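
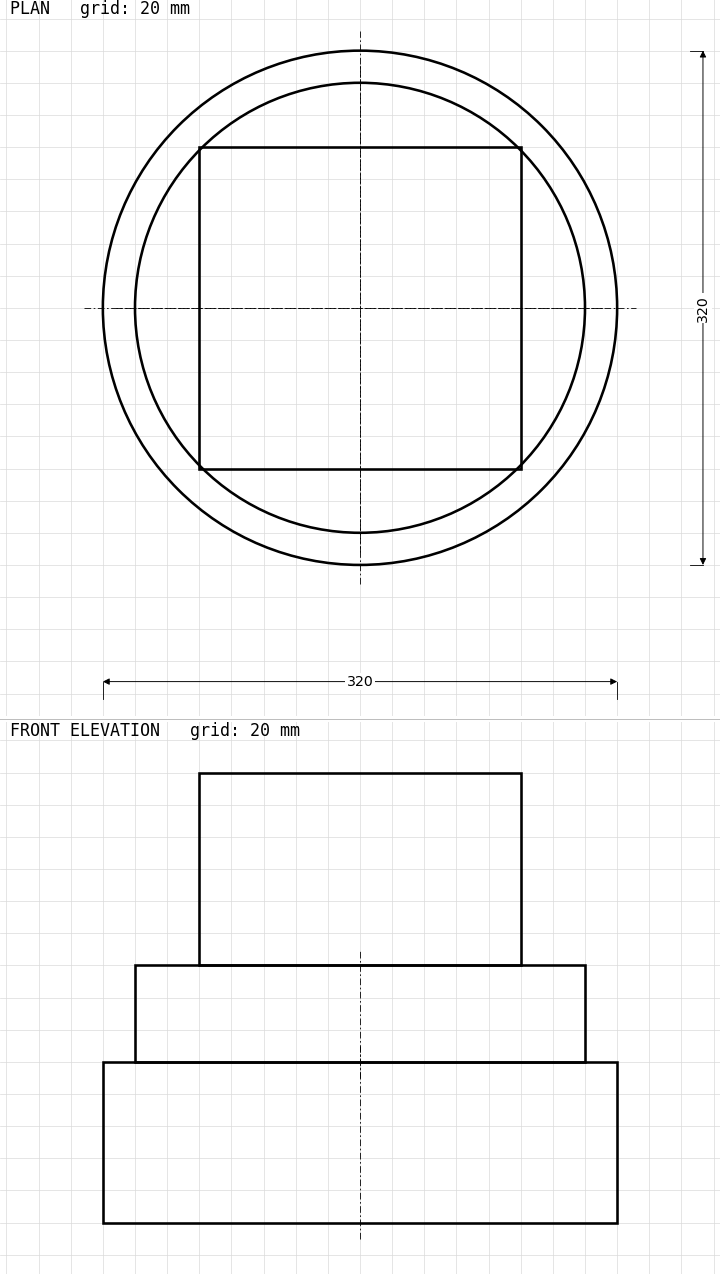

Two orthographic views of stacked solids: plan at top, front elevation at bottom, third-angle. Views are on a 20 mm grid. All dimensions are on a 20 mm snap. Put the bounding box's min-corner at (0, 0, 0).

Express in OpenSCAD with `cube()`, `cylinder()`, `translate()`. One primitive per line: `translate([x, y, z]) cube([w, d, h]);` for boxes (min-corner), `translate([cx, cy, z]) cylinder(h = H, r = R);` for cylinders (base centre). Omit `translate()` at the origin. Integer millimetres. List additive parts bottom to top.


translate([160, 160, 0]) cylinder(h = 100, r = 160);
translate([160, 160, 100]) cylinder(h = 60, r = 140);
translate([60, 60, 160]) cube([200, 200, 120]);


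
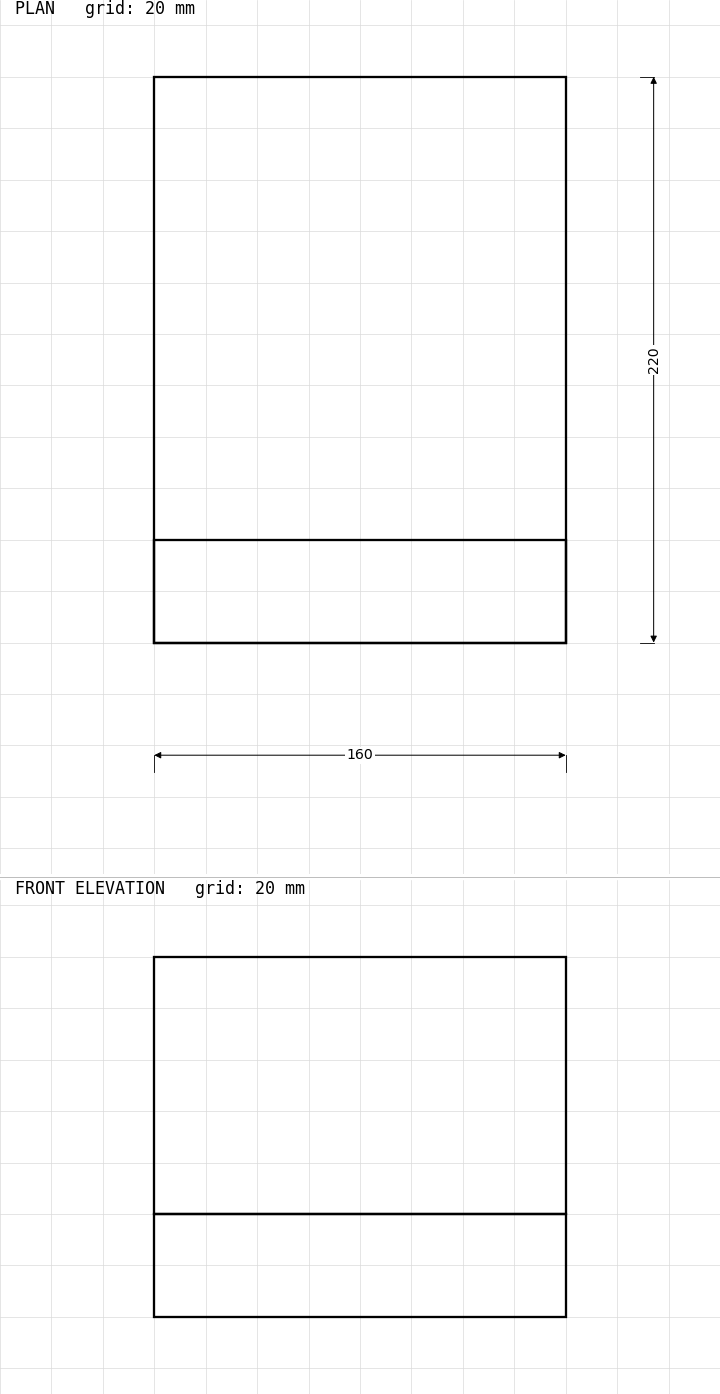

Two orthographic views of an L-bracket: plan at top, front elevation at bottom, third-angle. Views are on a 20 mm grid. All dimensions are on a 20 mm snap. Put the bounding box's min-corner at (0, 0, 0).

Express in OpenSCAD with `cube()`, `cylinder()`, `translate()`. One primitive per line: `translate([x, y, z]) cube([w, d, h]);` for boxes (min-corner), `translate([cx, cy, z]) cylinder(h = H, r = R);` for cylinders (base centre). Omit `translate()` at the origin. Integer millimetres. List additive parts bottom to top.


cube([160, 220, 40]);
translate([0, 0, 40]) cube([160, 40, 100]);


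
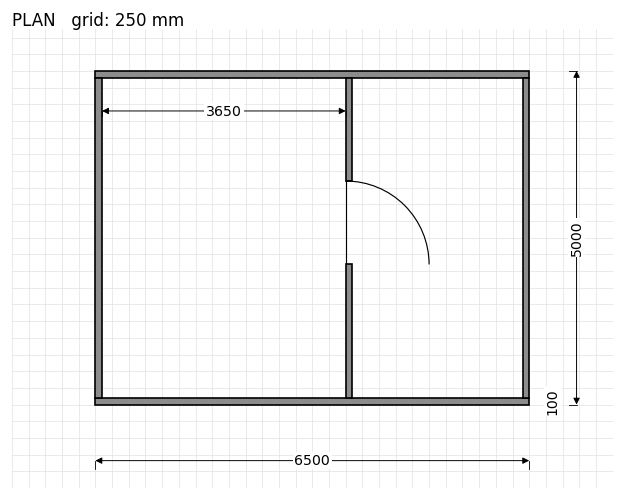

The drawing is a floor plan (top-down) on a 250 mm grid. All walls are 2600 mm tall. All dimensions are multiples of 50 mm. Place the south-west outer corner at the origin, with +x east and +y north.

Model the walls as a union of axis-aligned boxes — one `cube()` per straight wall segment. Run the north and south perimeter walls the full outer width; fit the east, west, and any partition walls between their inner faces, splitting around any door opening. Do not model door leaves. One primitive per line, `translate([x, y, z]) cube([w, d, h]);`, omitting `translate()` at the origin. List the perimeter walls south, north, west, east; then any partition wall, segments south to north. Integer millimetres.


cube([6500, 100, 2600]);
translate([0, 4900, 0]) cube([6500, 100, 2600]);
translate([0, 100, 0]) cube([100, 4800, 2600]);
translate([6400, 100, 0]) cube([100, 4800, 2600]);
translate([3750, 100, 0]) cube([100, 2000, 2600]);
translate([3750, 3350, 0]) cube([100, 1550, 2600]);


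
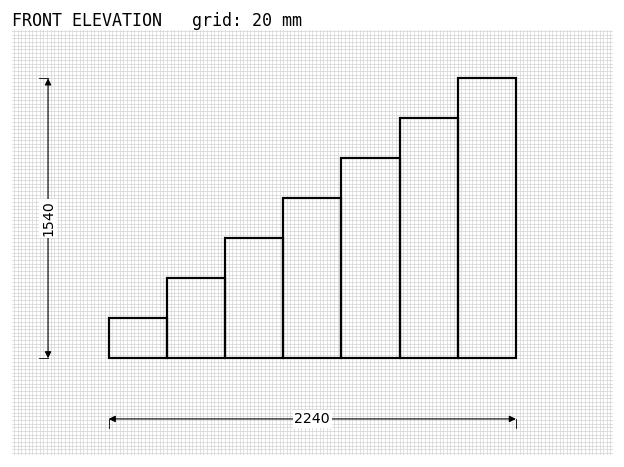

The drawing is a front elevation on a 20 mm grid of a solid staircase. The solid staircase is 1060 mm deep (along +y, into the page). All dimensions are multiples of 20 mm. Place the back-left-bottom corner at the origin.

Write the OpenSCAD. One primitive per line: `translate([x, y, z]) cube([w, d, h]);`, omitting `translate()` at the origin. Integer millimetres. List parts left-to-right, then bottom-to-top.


cube([320, 1060, 220]);
translate([320, 0, 0]) cube([320, 1060, 440]);
translate([640, 0, 0]) cube([320, 1060, 660]);
translate([960, 0, 0]) cube([320, 1060, 880]);
translate([1280, 0, 0]) cube([320, 1060, 1100]);
translate([1600, 0, 0]) cube([320, 1060, 1320]);
translate([1920, 0, 0]) cube([320, 1060, 1540]);


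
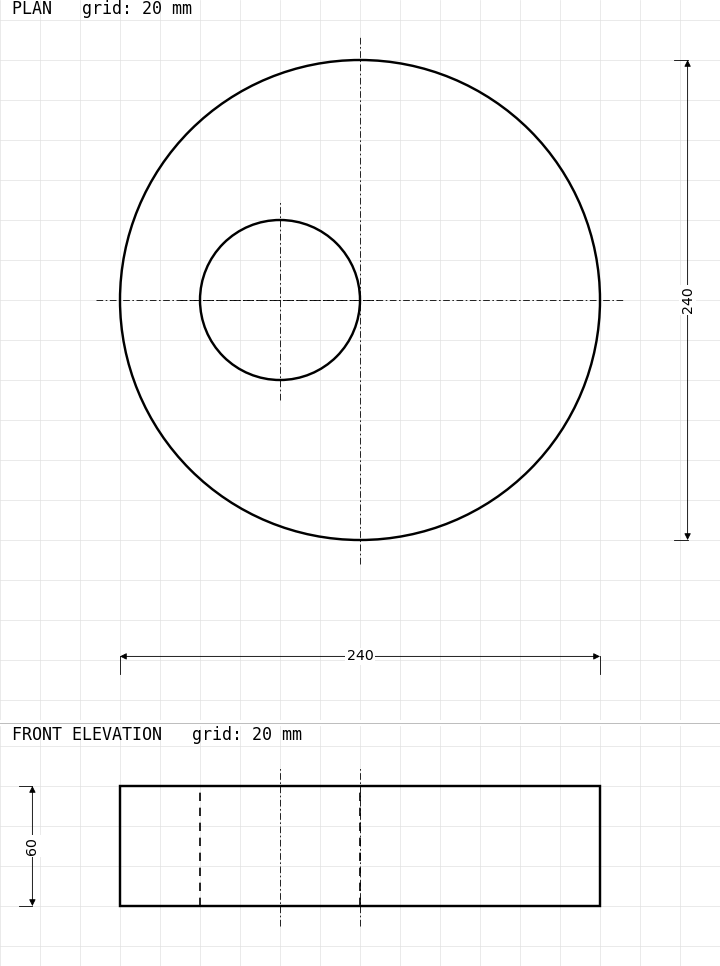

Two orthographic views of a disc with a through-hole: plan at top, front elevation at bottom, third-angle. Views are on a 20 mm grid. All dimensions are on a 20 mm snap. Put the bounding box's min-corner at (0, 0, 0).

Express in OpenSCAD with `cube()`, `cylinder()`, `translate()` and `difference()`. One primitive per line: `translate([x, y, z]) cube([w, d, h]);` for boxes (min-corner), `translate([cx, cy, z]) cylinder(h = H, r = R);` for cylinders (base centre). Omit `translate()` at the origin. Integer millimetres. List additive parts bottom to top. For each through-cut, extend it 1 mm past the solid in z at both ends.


difference() {
  translate([120, 120, 0]) cylinder(h = 60, r = 120);
  translate([80, 120, -1]) cylinder(h = 62, r = 40);
}


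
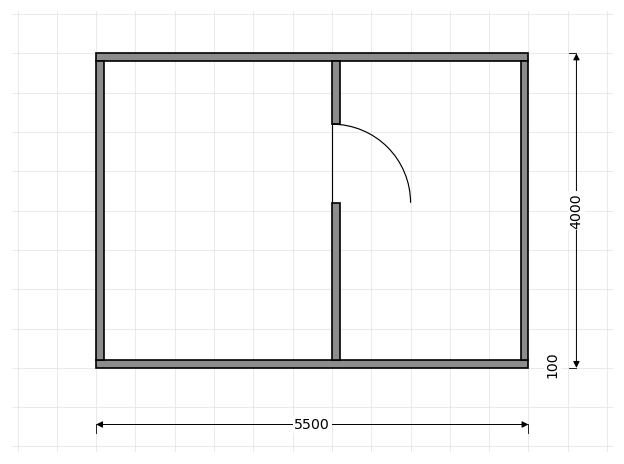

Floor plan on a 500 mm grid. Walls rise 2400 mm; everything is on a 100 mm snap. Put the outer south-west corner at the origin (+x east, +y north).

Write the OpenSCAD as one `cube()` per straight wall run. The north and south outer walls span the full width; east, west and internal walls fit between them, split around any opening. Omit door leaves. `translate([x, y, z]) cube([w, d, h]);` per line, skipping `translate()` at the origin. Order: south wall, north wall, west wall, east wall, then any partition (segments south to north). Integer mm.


cube([5500, 100, 2400]);
translate([0, 3900, 0]) cube([5500, 100, 2400]);
translate([0, 100, 0]) cube([100, 3800, 2400]);
translate([5400, 100, 0]) cube([100, 3800, 2400]);
translate([3000, 100, 0]) cube([100, 2000, 2400]);
translate([3000, 3100, 0]) cube([100, 800, 2400]);


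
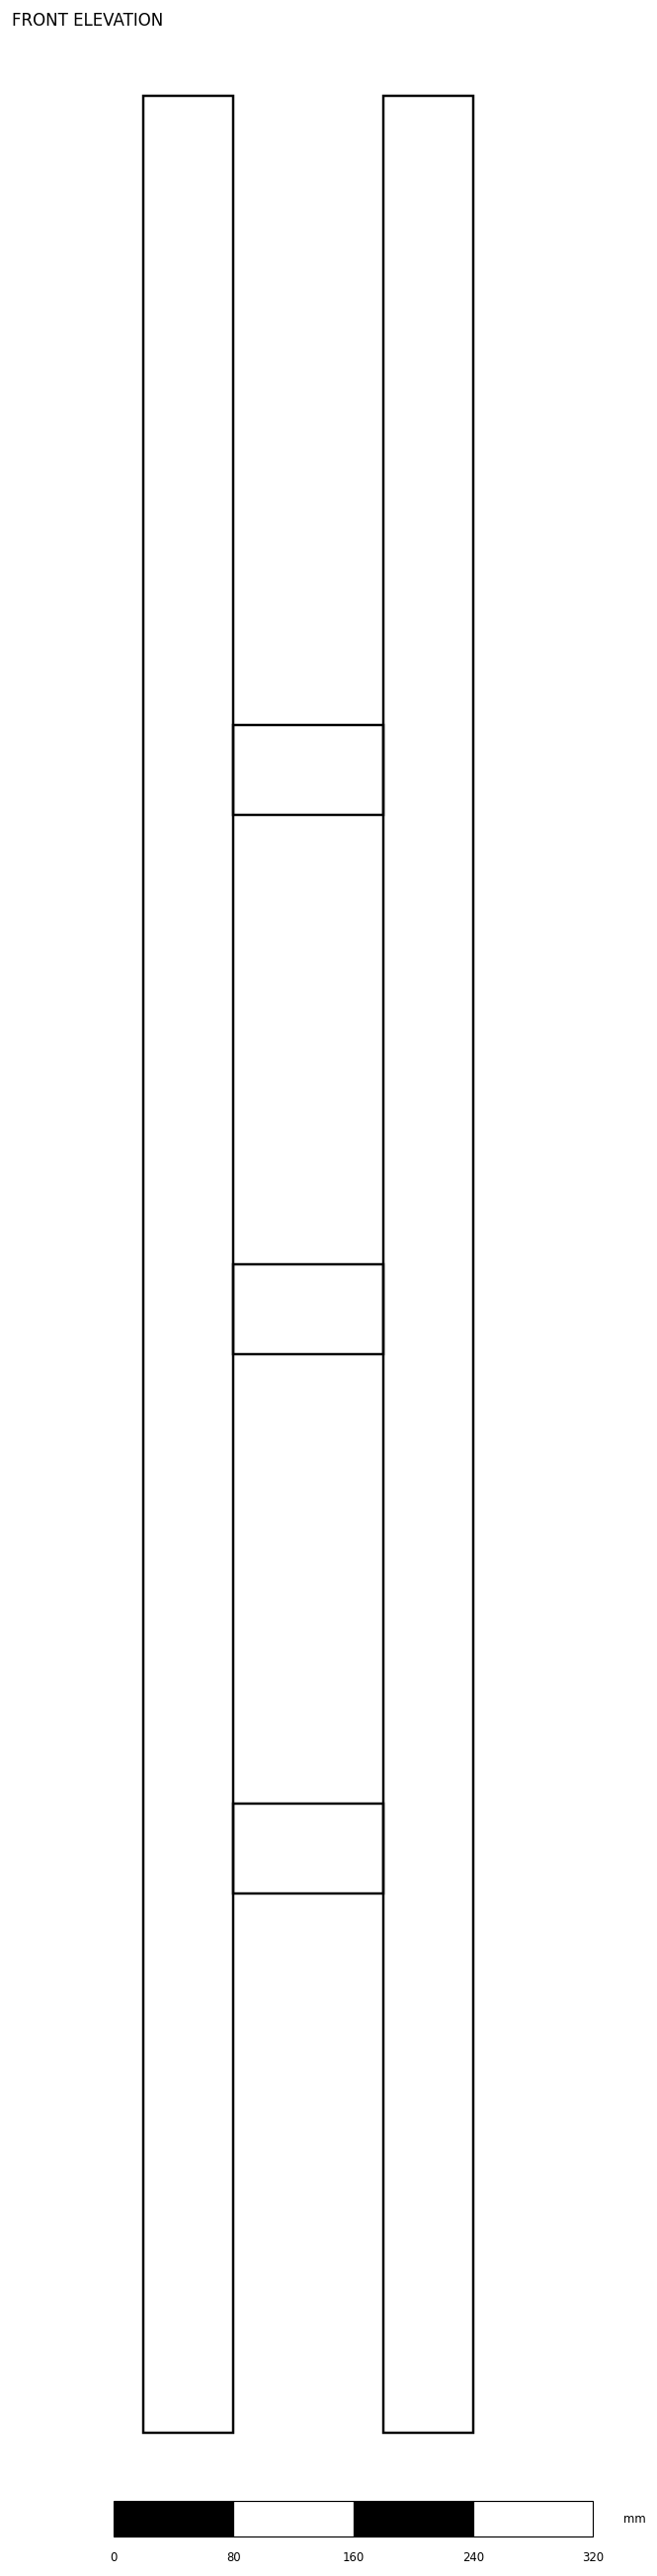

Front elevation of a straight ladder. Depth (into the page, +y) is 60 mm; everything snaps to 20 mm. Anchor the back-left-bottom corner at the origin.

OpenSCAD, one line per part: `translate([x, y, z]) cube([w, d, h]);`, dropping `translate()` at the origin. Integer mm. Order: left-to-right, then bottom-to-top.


cube([60, 60, 1560]);
translate([60, 0, 360]) cube([100, 60, 60]);
translate([60, 0, 720]) cube([100, 60, 60]);
translate([60, 0, 1080]) cube([100, 60, 60]);
translate([160, 0, 0]) cube([60, 60, 1560]);


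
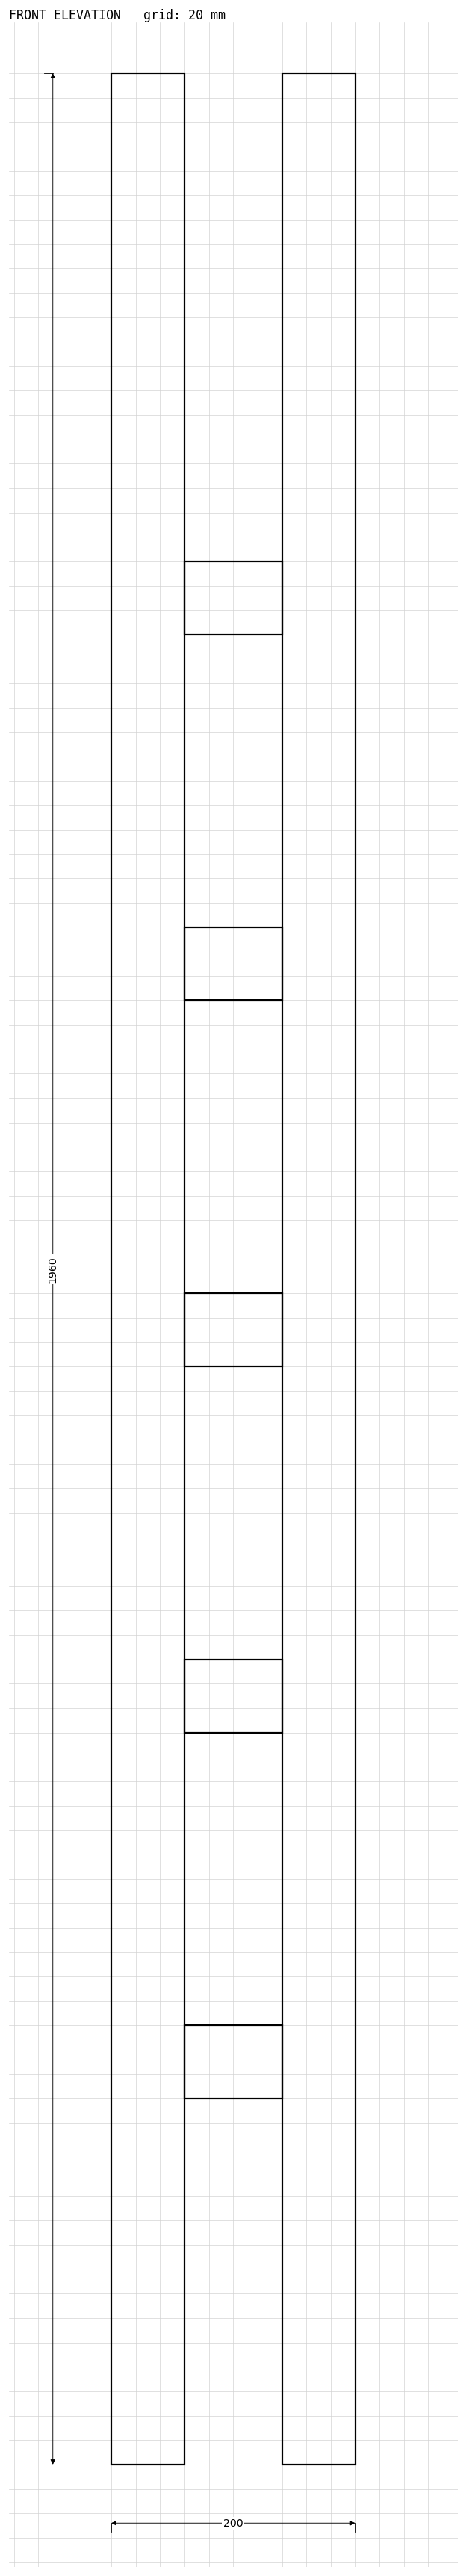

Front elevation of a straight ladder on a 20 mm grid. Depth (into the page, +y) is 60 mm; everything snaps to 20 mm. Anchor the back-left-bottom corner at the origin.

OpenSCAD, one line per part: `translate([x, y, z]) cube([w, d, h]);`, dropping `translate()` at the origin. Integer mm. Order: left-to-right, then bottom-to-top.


cube([60, 60, 1960]);
translate([60, 0, 300]) cube([80, 60, 60]);
translate([60, 0, 600]) cube([80, 60, 60]);
translate([60, 0, 900]) cube([80, 60, 60]);
translate([60, 0, 1200]) cube([80, 60, 60]);
translate([60, 0, 1500]) cube([80, 60, 60]);
translate([140, 0, 0]) cube([60, 60, 1960]);


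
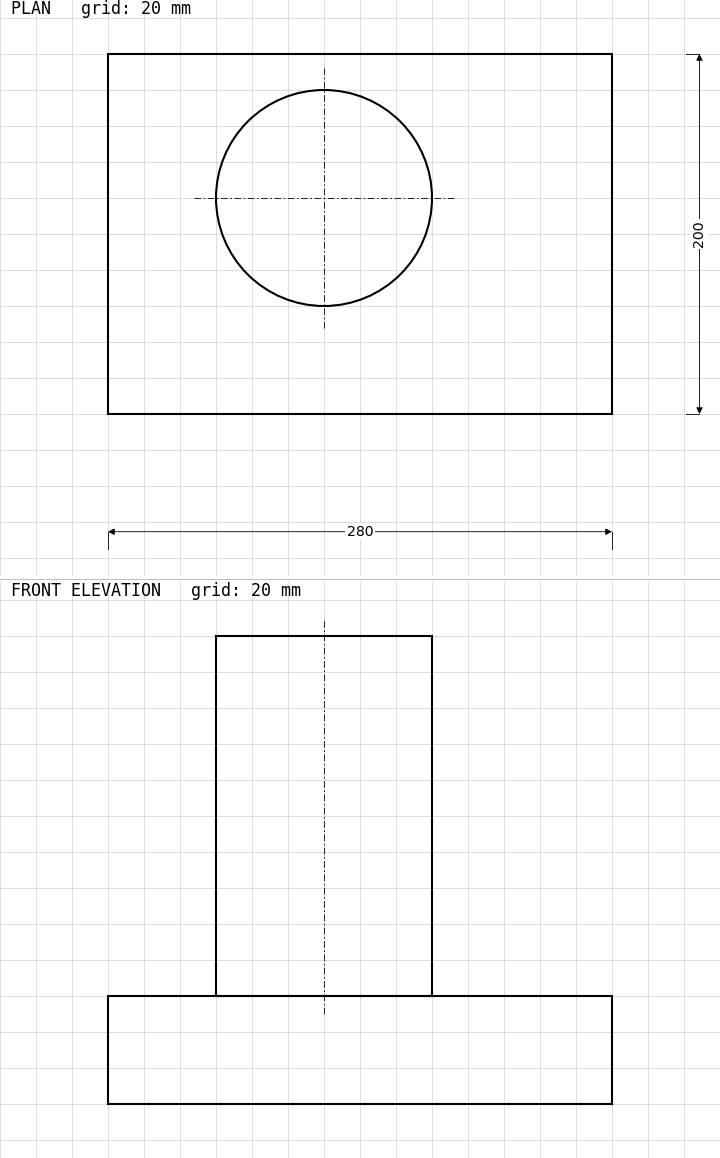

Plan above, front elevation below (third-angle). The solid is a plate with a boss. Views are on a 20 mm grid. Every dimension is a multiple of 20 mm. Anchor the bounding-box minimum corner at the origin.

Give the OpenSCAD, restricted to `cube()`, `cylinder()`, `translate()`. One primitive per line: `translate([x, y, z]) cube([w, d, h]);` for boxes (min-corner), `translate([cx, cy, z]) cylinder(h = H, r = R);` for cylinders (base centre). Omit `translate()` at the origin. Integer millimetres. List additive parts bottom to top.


cube([280, 200, 60]);
translate([120, 120, 60]) cylinder(h = 200, r = 60);


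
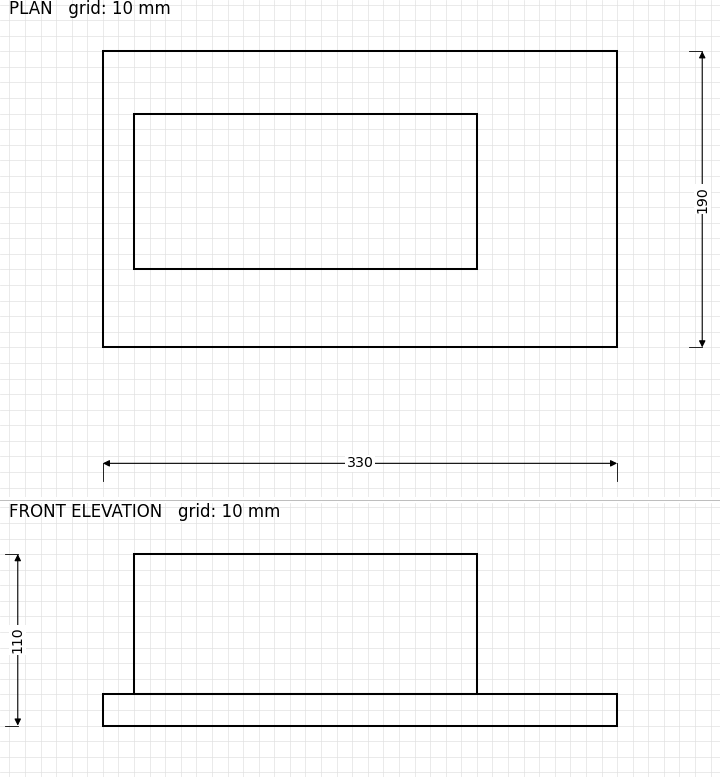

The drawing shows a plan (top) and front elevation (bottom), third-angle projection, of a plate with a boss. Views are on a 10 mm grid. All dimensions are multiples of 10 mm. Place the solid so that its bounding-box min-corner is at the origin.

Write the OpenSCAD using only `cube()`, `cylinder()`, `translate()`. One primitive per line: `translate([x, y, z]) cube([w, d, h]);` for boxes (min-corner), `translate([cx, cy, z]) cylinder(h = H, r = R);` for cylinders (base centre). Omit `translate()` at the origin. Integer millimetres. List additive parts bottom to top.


cube([330, 190, 20]);
translate([20, 50, 20]) cube([220, 100, 90]);


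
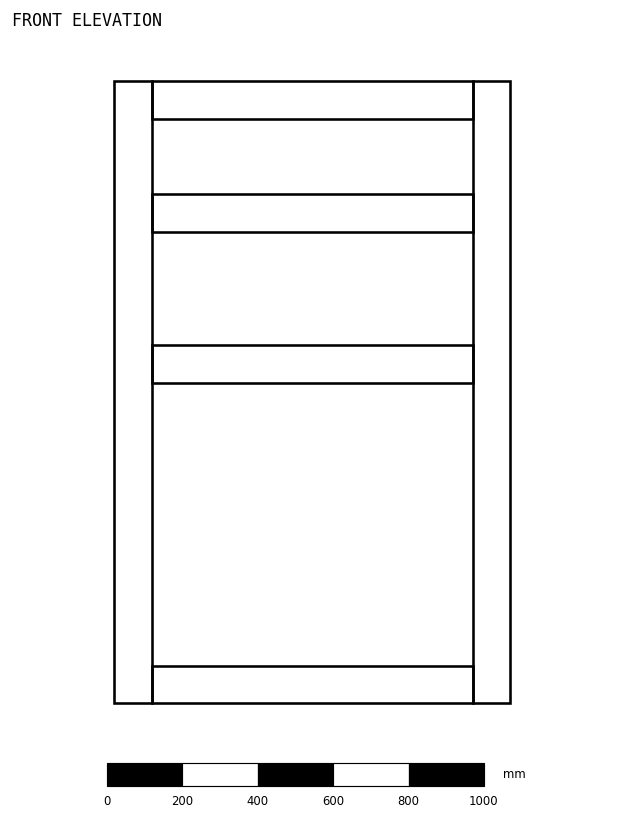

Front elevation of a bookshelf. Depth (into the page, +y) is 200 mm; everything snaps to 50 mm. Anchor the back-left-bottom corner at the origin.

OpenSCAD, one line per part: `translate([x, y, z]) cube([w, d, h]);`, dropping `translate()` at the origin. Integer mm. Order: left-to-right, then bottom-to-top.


cube([100, 200, 1650]);
translate([100, 0, 0]) cube([850, 200, 100]);
translate([100, 0, 850]) cube([850, 200, 100]);
translate([100, 0, 1250]) cube([850, 200, 100]);
translate([100, 0, 1550]) cube([850, 200, 100]);
translate([950, 0, 0]) cube([100, 200, 1650]);


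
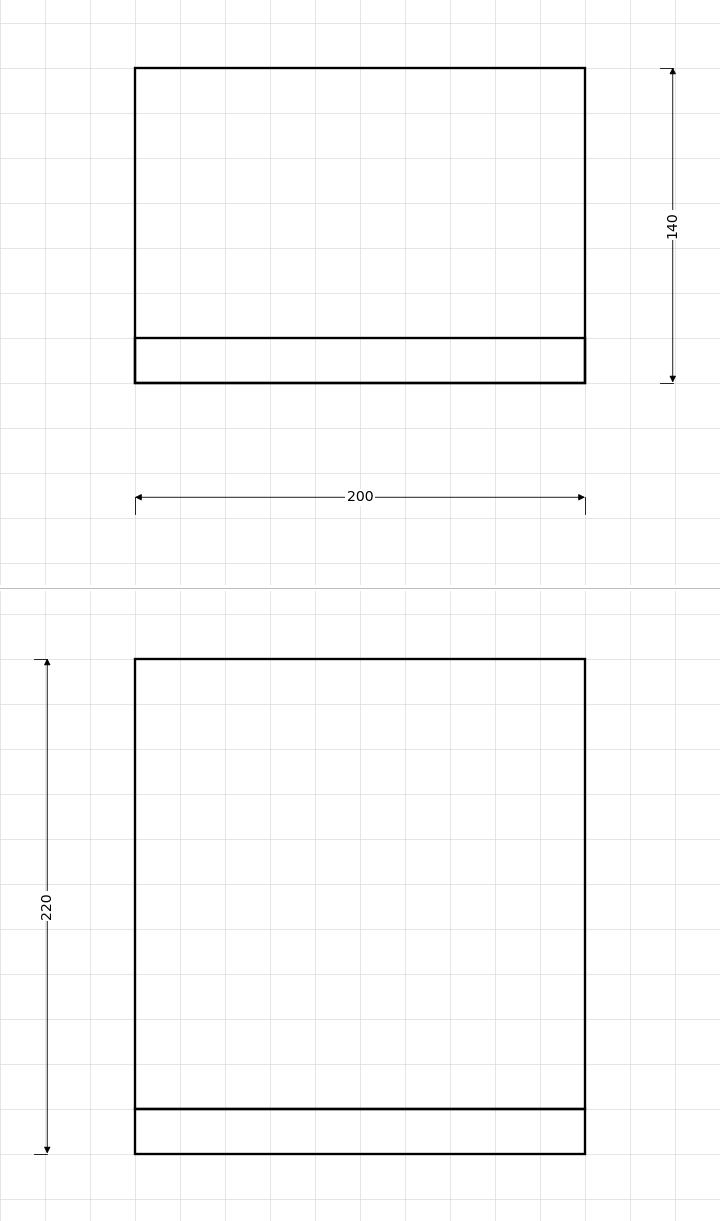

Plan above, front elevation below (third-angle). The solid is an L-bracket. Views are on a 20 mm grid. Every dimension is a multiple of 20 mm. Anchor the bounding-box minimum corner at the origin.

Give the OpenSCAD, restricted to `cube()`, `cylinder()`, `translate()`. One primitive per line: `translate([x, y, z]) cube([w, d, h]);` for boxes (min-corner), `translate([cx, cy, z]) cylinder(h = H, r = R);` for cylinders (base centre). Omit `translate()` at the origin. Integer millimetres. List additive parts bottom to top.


cube([200, 140, 20]);
translate([0, 0, 20]) cube([200, 20, 200]);


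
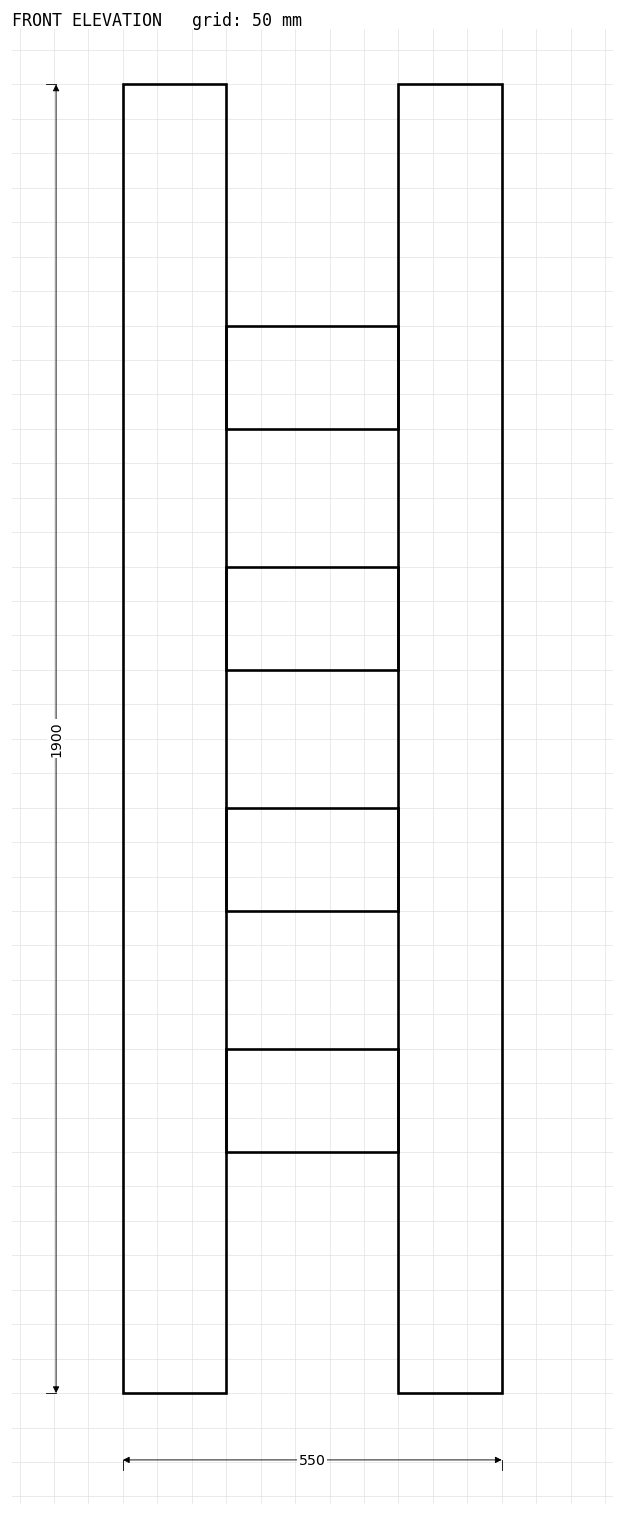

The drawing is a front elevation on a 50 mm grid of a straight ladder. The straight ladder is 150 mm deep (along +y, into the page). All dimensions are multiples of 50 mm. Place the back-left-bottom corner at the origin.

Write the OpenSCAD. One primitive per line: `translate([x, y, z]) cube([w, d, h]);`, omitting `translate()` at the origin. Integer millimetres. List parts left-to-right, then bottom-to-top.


cube([150, 150, 1900]);
translate([150, 0, 350]) cube([250, 150, 150]);
translate([150, 0, 700]) cube([250, 150, 150]);
translate([150, 0, 1050]) cube([250, 150, 150]);
translate([150, 0, 1400]) cube([250, 150, 150]);
translate([400, 0, 0]) cube([150, 150, 1900]);


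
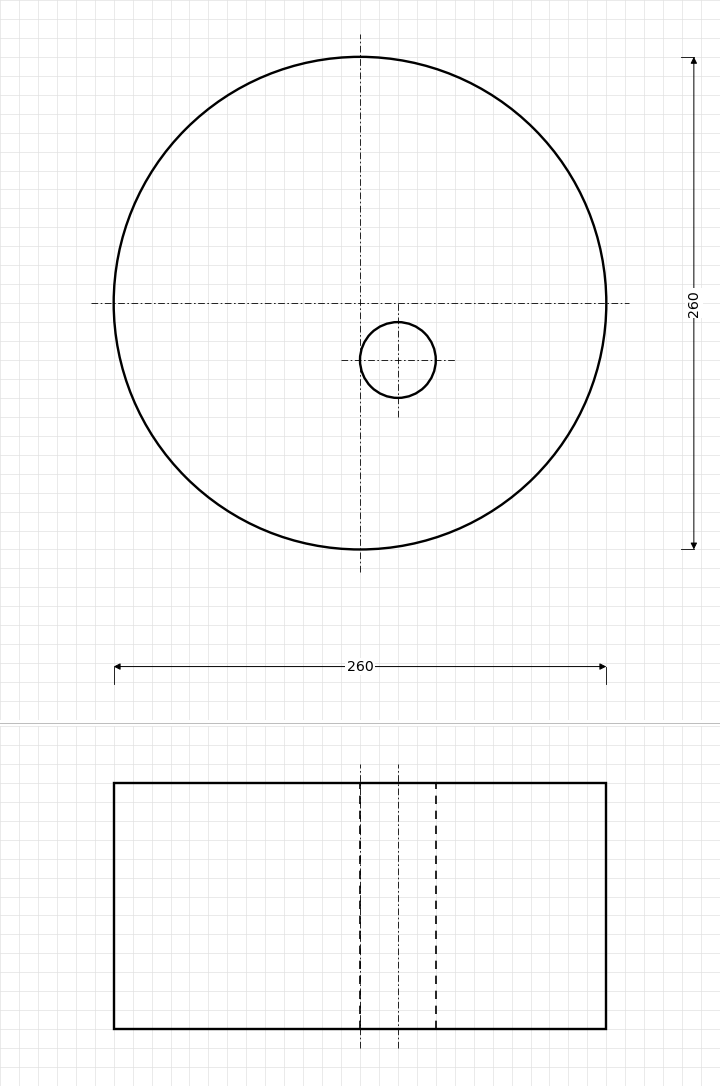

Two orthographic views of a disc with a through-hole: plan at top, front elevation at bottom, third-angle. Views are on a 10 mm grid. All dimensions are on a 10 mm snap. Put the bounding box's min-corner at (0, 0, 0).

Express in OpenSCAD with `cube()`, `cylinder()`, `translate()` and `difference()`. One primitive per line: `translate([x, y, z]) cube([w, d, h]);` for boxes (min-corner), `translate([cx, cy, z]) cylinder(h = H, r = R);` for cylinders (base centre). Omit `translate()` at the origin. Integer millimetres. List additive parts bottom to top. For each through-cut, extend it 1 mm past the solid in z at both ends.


difference() {
  translate([130, 130, 0]) cylinder(h = 130, r = 130);
  translate([150, 100, -1]) cylinder(h = 132, r = 20);
}


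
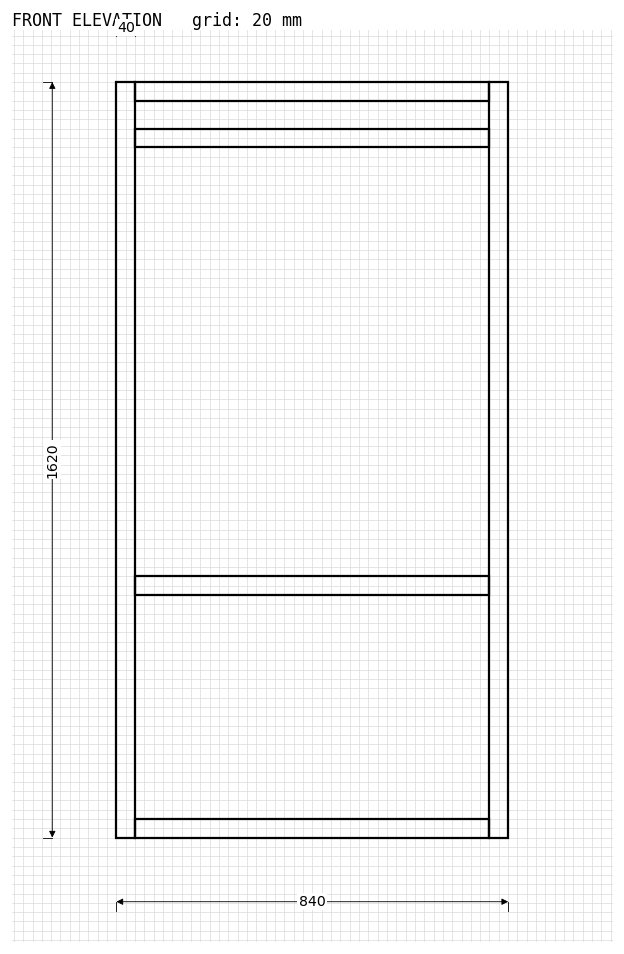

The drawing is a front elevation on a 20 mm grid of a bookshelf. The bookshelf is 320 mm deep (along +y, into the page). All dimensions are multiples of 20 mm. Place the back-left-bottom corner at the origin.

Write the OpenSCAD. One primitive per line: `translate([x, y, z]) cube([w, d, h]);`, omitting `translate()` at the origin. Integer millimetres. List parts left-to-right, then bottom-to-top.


cube([40, 320, 1620]);
translate([40, 0, 0]) cube([760, 320, 40]);
translate([40, 0, 520]) cube([760, 320, 40]);
translate([40, 0, 1480]) cube([760, 320, 40]);
translate([40, 0, 1580]) cube([760, 320, 40]);
translate([800, 0, 0]) cube([40, 320, 1620]);


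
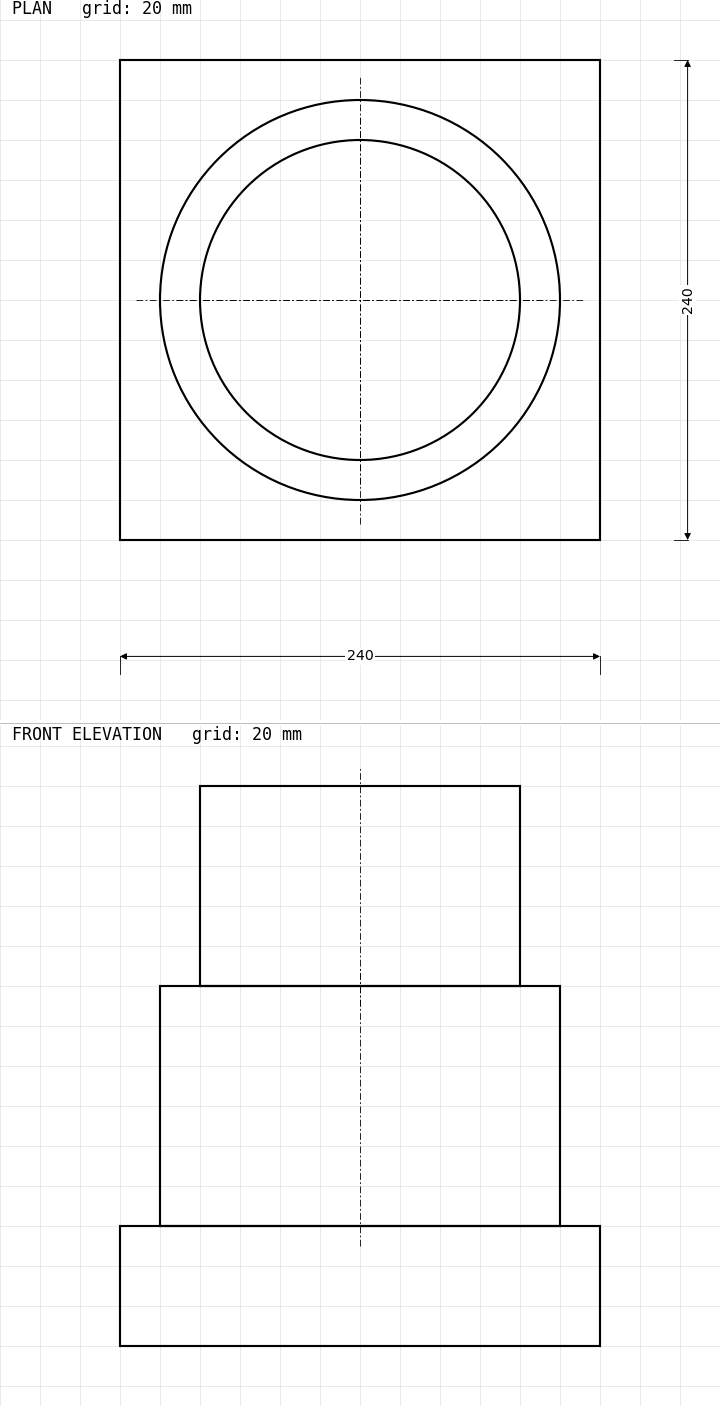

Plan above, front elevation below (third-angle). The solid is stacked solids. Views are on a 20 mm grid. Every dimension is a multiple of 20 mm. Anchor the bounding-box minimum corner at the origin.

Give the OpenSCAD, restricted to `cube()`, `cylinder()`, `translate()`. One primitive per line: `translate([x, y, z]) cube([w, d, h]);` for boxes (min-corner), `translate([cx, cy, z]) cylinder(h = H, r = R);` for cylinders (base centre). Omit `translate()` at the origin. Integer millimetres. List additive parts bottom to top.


cube([240, 240, 60]);
translate([120, 120, 60]) cylinder(h = 120, r = 100);
translate([120, 120, 180]) cylinder(h = 100, r = 80);


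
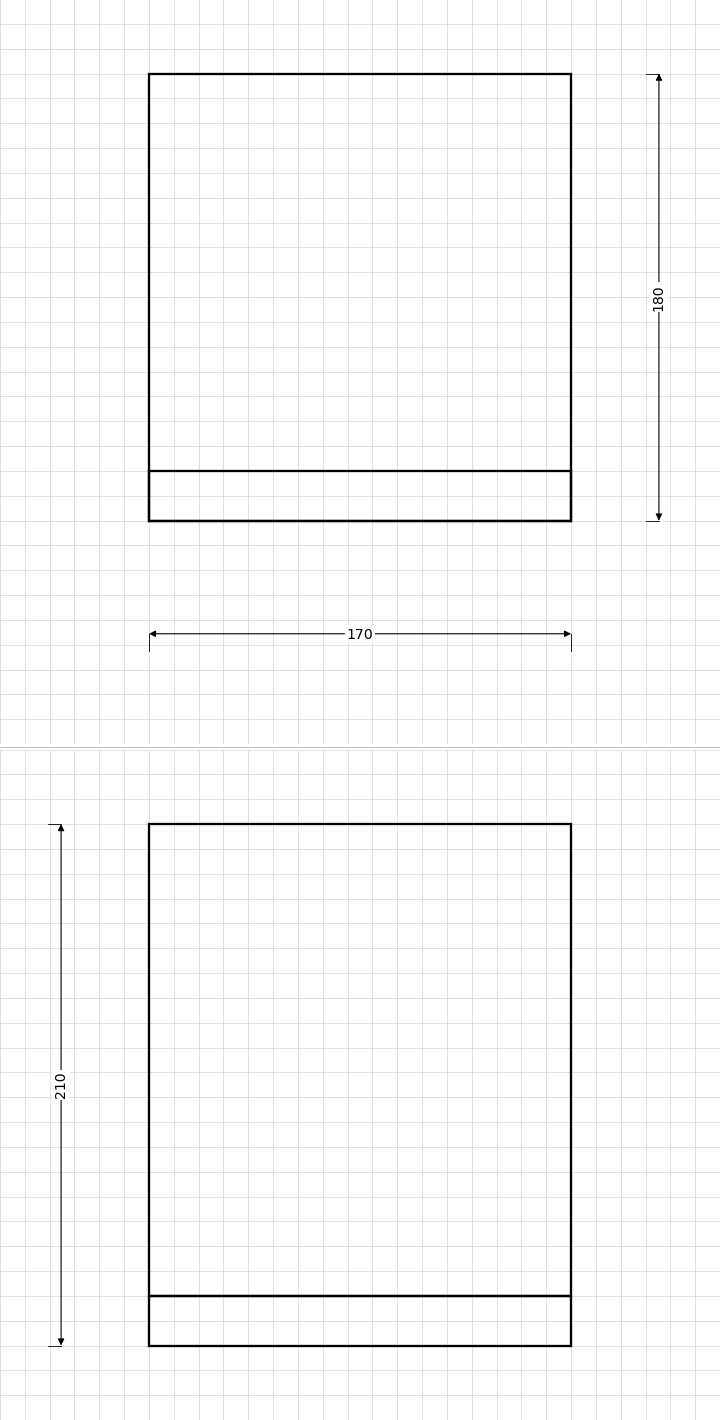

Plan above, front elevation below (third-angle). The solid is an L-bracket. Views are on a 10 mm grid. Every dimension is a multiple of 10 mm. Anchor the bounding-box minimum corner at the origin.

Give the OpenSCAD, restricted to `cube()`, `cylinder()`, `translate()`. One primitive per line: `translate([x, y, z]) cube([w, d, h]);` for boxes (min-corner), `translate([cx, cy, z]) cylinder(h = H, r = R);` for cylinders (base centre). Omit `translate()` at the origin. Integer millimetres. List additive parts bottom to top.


cube([170, 180, 20]);
translate([0, 0, 20]) cube([170, 20, 190]);


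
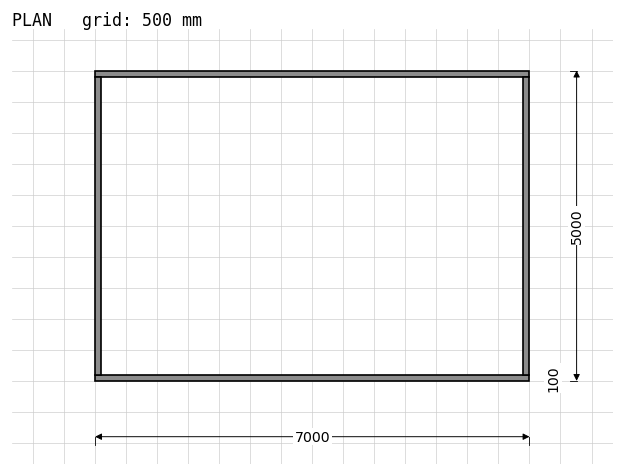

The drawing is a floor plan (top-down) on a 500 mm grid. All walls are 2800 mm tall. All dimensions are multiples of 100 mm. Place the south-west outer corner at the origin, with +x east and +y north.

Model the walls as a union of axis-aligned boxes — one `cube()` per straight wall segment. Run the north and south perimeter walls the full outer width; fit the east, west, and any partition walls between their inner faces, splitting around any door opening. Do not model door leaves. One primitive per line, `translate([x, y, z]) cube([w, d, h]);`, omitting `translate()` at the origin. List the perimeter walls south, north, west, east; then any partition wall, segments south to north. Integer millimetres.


cube([7000, 100, 2800]);
translate([0, 4900, 0]) cube([7000, 100, 2800]);
translate([0, 100, 0]) cube([100, 4800, 2800]);
translate([6900, 100, 0]) cube([100, 4800, 2800]);


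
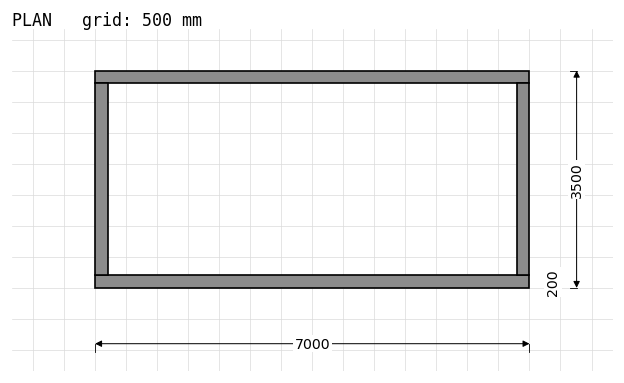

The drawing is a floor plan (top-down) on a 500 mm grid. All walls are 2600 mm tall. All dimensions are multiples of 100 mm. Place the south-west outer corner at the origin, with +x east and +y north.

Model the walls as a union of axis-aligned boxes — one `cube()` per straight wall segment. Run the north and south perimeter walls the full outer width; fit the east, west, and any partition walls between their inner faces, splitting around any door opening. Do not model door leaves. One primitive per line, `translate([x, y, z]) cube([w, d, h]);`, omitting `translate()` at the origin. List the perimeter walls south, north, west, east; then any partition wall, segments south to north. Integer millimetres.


cube([7000, 200, 2600]);
translate([0, 3300, 0]) cube([7000, 200, 2600]);
translate([0, 200, 0]) cube([200, 3100, 2600]);
translate([6800, 200, 0]) cube([200, 3100, 2600]);


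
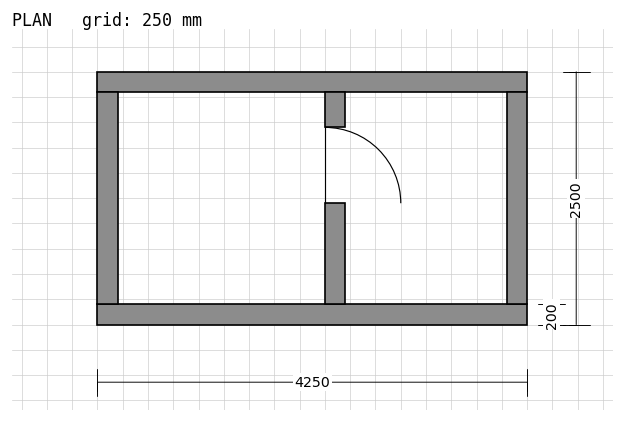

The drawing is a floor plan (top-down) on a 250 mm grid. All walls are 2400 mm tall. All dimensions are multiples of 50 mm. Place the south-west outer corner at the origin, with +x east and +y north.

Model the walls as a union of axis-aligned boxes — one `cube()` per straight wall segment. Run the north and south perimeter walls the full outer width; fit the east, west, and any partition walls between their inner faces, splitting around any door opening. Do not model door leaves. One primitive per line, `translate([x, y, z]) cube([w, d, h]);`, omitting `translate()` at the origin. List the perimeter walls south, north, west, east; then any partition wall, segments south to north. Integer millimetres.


cube([4250, 200, 2400]);
translate([0, 2300, 0]) cube([4250, 200, 2400]);
translate([0, 200, 0]) cube([200, 2100, 2400]);
translate([4050, 200, 0]) cube([200, 2100, 2400]);
translate([2250, 200, 0]) cube([200, 1000, 2400]);
translate([2250, 1950, 0]) cube([200, 350, 2400]);


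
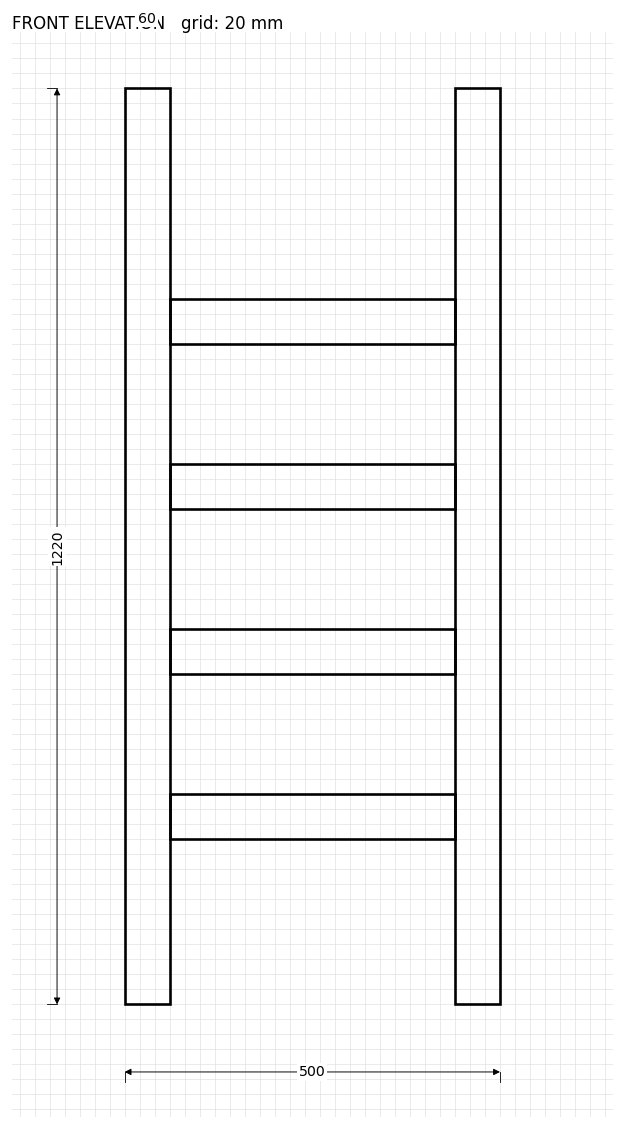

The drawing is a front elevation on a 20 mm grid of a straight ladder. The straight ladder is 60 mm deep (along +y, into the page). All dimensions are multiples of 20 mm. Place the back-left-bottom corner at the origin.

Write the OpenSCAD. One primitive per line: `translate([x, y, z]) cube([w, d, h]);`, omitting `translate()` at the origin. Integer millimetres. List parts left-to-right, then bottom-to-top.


cube([60, 60, 1220]);
translate([60, 0, 220]) cube([380, 60, 60]);
translate([60, 0, 440]) cube([380, 60, 60]);
translate([60, 0, 660]) cube([380, 60, 60]);
translate([60, 0, 880]) cube([380, 60, 60]);
translate([440, 0, 0]) cube([60, 60, 1220]);


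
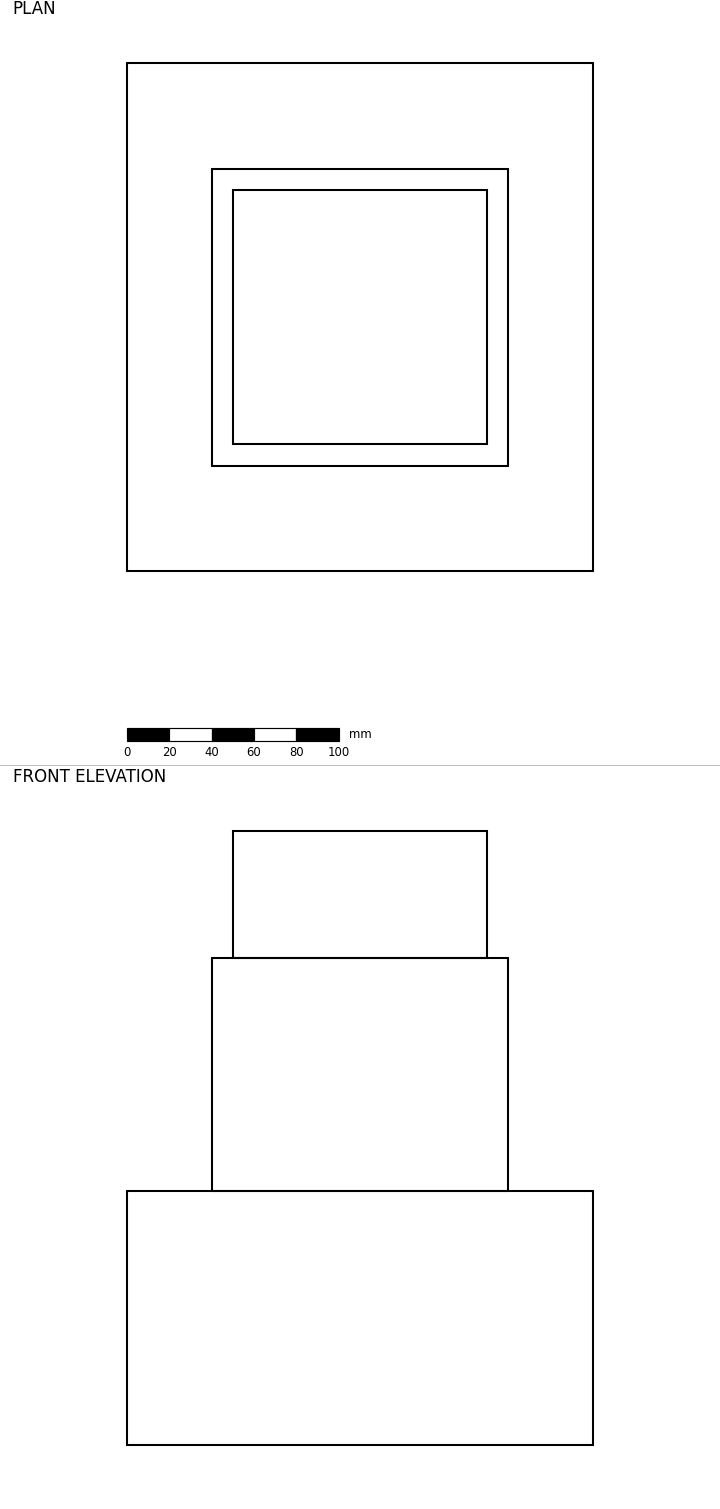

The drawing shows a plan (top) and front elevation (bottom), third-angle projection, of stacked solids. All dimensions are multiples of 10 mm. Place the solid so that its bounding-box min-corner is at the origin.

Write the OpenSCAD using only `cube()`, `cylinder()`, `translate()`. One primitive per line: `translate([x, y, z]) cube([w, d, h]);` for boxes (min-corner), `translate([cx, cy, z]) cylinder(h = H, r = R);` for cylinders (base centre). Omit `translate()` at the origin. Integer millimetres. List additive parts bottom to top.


cube([220, 240, 120]);
translate([40, 50, 120]) cube([140, 140, 110]);
translate([50, 60, 230]) cube([120, 120, 60]);


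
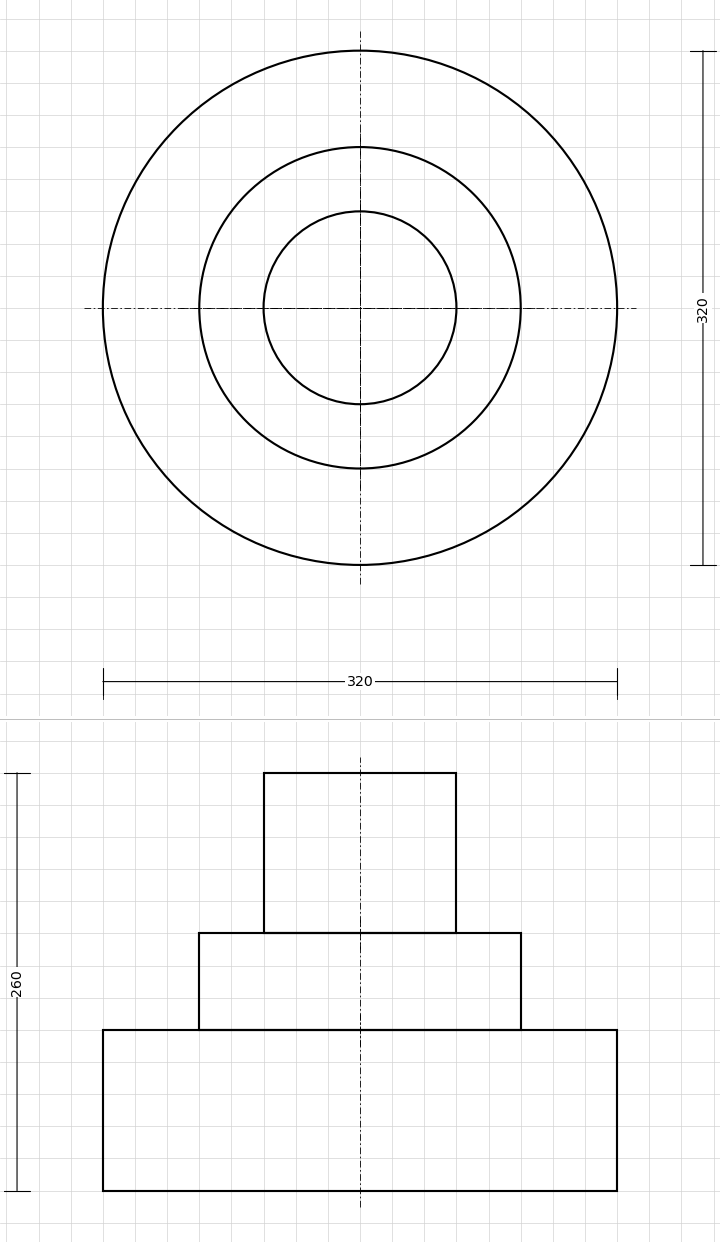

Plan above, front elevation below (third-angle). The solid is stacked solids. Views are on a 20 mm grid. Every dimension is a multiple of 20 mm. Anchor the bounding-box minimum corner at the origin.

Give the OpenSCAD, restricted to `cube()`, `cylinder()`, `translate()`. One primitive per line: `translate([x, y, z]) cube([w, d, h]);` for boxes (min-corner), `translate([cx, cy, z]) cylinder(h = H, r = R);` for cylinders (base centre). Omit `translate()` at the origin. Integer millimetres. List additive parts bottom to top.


translate([160, 160, 0]) cylinder(h = 100, r = 160);
translate([160, 160, 100]) cylinder(h = 60, r = 100);
translate([160, 160, 160]) cylinder(h = 100, r = 60);


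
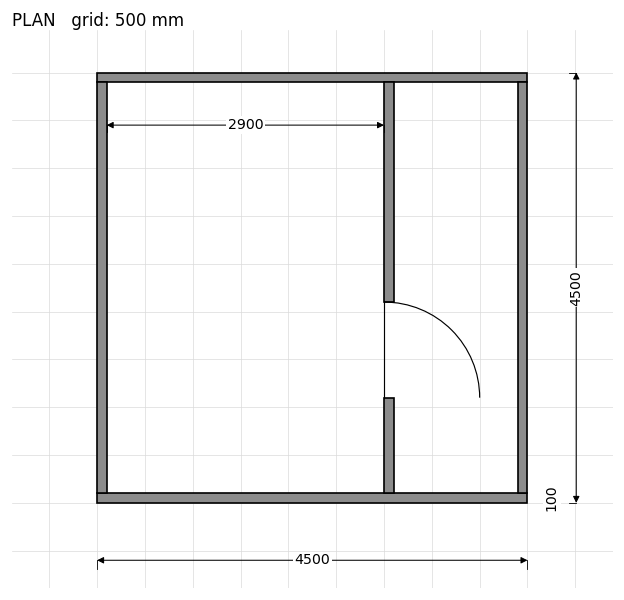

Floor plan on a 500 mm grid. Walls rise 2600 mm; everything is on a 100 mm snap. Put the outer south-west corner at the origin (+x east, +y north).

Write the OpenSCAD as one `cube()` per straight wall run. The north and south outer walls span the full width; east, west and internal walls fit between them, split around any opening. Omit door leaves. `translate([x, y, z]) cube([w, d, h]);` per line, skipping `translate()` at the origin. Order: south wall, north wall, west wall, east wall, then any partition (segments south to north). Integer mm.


cube([4500, 100, 2600]);
translate([0, 4400, 0]) cube([4500, 100, 2600]);
translate([0, 100, 0]) cube([100, 4300, 2600]);
translate([4400, 100, 0]) cube([100, 4300, 2600]);
translate([3000, 100, 0]) cube([100, 1000, 2600]);
translate([3000, 2100, 0]) cube([100, 2300, 2600]);


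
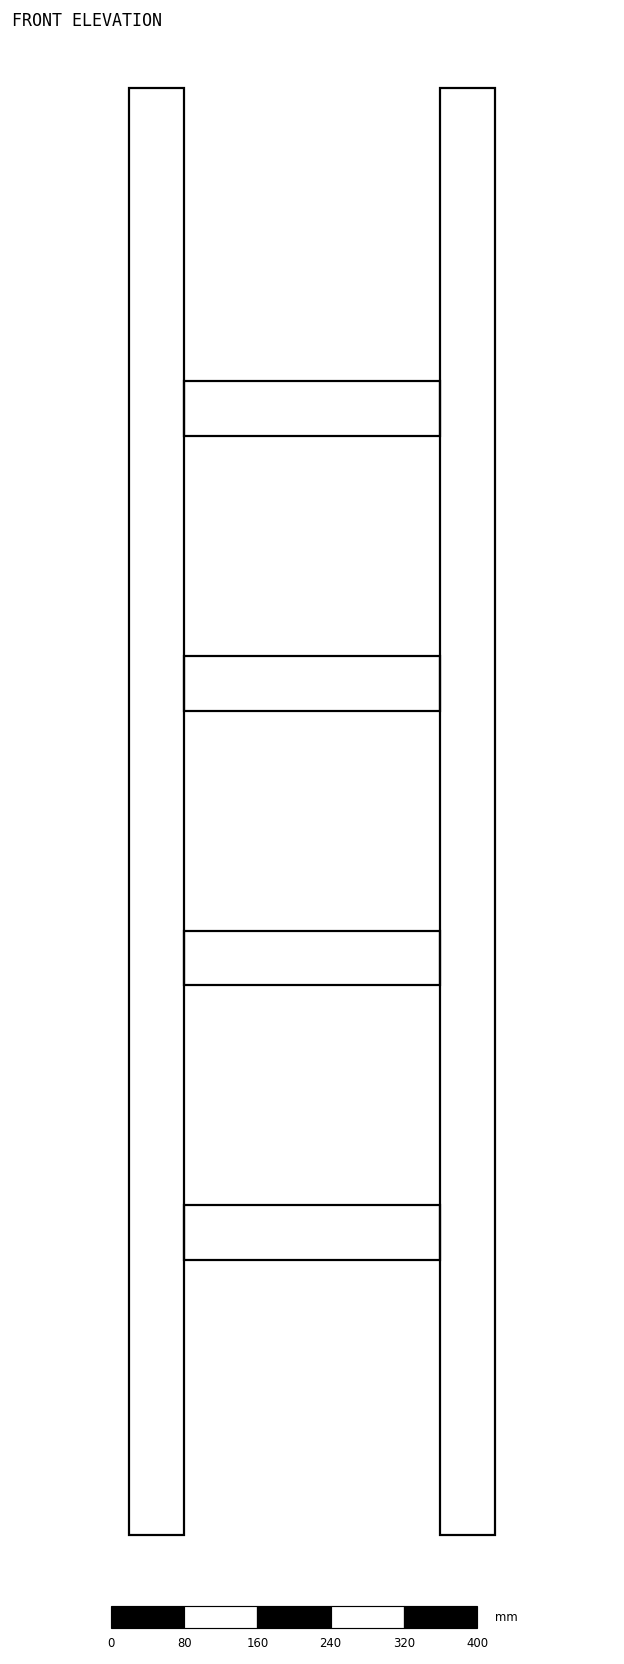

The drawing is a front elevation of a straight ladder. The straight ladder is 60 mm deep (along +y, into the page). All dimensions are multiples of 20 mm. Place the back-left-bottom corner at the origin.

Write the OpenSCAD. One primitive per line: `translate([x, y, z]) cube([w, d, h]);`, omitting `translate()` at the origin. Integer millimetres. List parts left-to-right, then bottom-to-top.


cube([60, 60, 1580]);
translate([60, 0, 300]) cube([280, 60, 60]);
translate([60, 0, 600]) cube([280, 60, 60]);
translate([60, 0, 900]) cube([280, 60, 60]);
translate([60, 0, 1200]) cube([280, 60, 60]);
translate([340, 0, 0]) cube([60, 60, 1580]);


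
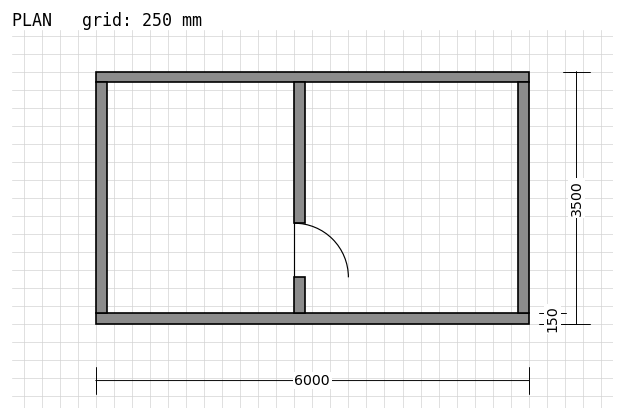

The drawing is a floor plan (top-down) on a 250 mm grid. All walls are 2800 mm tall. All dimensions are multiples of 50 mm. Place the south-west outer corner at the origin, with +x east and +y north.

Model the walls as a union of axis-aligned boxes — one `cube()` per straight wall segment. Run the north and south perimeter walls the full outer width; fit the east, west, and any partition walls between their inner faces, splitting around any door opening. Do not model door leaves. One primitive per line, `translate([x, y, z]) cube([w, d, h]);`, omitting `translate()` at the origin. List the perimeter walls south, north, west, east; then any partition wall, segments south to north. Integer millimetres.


cube([6000, 150, 2800]);
translate([0, 3350, 0]) cube([6000, 150, 2800]);
translate([0, 150, 0]) cube([150, 3200, 2800]);
translate([5850, 150, 0]) cube([150, 3200, 2800]);
translate([2750, 150, 0]) cube([150, 500, 2800]);
translate([2750, 1400, 0]) cube([150, 1950, 2800]);


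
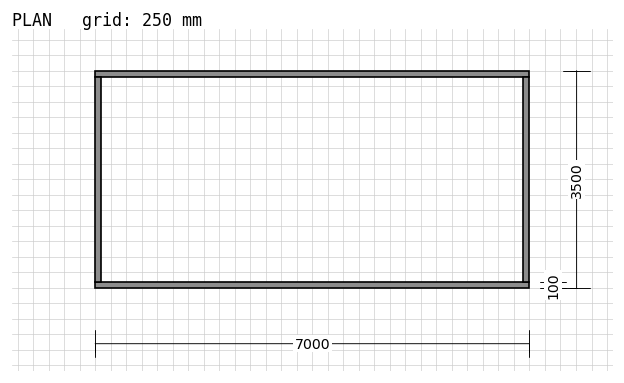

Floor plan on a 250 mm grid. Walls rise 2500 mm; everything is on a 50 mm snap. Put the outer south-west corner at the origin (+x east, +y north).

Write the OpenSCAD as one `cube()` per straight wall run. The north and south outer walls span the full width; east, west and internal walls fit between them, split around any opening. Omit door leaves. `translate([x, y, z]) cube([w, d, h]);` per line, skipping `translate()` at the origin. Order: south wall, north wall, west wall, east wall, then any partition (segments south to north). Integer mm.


cube([7000, 100, 2500]);
translate([0, 3400, 0]) cube([7000, 100, 2500]);
translate([0, 100, 0]) cube([100, 3300, 2500]);
translate([6900, 100, 0]) cube([100, 3300, 2500]);


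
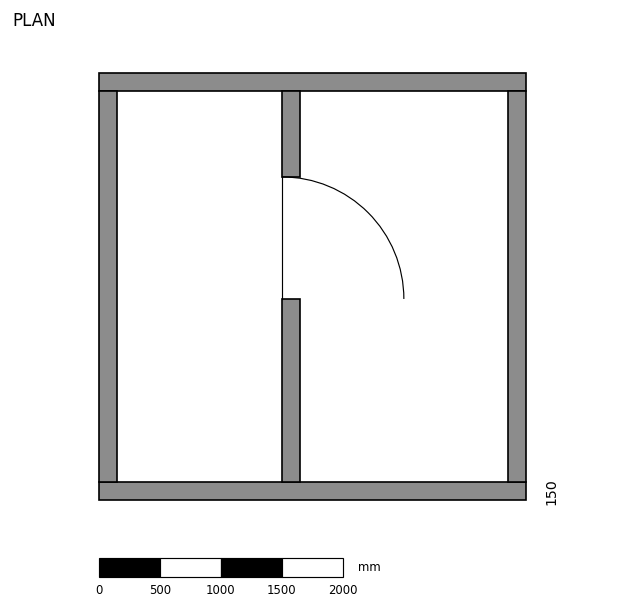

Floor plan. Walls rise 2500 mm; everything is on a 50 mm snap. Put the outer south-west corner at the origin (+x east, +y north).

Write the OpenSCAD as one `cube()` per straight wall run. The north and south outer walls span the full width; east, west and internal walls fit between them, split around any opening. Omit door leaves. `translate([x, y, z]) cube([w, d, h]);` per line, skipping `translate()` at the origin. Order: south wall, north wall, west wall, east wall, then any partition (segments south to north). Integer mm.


cube([3500, 150, 2500]);
translate([0, 3350, 0]) cube([3500, 150, 2500]);
translate([0, 150, 0]) cube([150, 3200, 2500]);
translate([3350, 150, 0]) cube([150, 3200, 2500]);
translate([1500, 150, 0]) cube([150, 1500, 2500]);
translate([1500, 2650, 0]) cube([150, 700, 2500]);


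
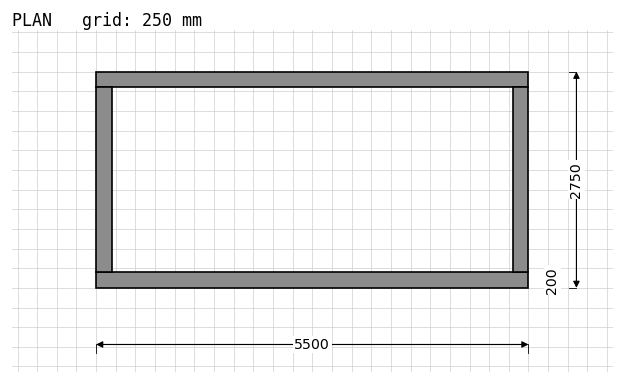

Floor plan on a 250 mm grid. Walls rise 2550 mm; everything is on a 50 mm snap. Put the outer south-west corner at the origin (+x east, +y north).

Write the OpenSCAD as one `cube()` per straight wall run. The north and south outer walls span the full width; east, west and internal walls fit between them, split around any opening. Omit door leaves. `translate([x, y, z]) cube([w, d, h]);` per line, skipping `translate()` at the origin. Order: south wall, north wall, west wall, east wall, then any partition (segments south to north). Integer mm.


cube([5500, 200, 2550]);
translate([0, 2550, 0]) cube([5500, 200, 2550]);
translate([0, 200, 0]) cube([200, 2350, 2550]);
translate([5300, 200, 0]) cube([200, 2350, 2550]);


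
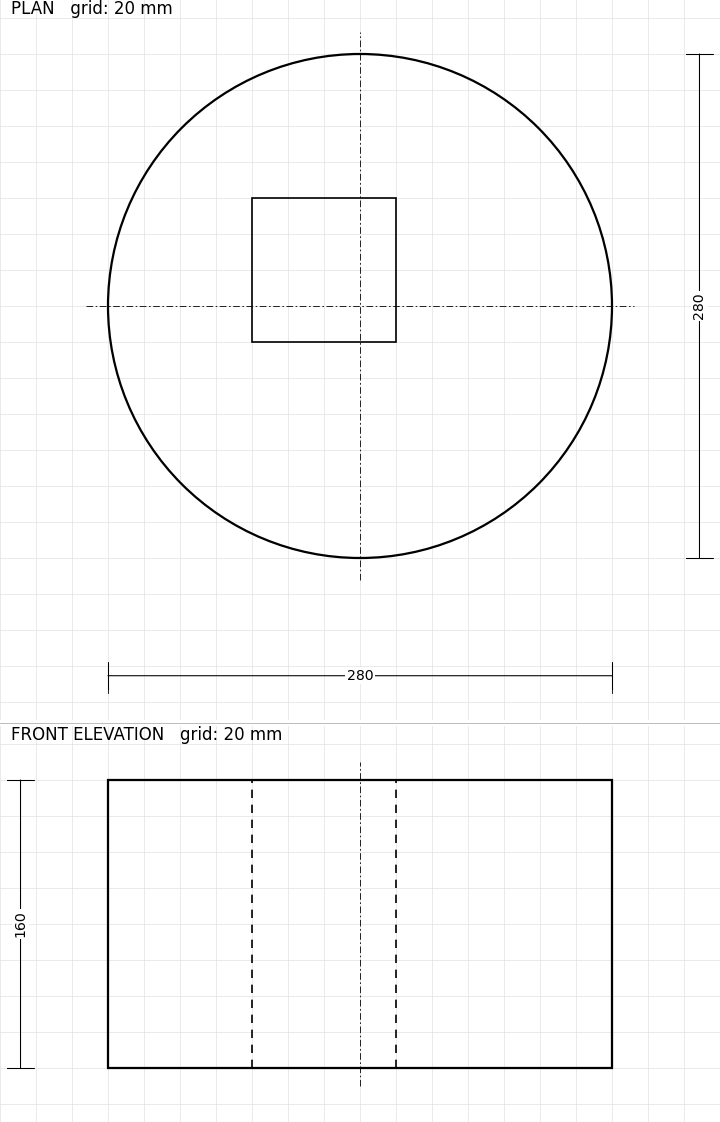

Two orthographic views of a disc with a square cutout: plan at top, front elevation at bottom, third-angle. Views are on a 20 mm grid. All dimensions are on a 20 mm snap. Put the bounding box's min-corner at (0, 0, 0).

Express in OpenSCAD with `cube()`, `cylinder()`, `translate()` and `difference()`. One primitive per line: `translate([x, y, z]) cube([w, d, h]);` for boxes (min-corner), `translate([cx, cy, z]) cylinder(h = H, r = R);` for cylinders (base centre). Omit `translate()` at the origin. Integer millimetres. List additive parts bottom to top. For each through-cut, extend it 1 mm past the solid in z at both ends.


difference() {
  translate([140, 140, 0]) cylinder(h = 160, r = 140);
  translate([80, 120, -1]) cube([80, 80, 162]);
}


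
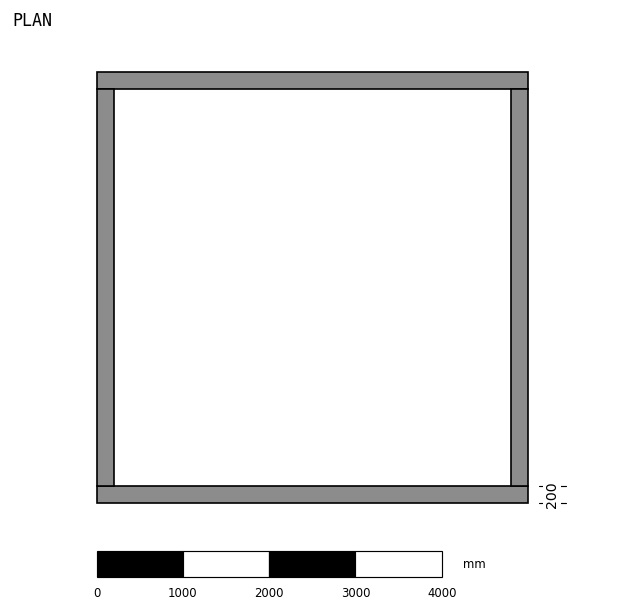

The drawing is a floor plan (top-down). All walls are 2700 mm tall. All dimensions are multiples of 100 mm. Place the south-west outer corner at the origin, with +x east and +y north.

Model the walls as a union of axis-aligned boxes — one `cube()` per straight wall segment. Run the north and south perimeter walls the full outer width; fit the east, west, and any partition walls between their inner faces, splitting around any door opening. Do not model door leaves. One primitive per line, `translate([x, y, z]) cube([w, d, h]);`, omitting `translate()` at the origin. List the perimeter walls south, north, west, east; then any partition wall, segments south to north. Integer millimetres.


cube([5000, 200, 2700]);
translate([0, 4800, 0]) cube([5000, 200, 2700]);
translate([0, 200, 0]) cube([200, 4600, 2700]);
translate([4800, 200, 0]) cube([200, 4600, 2700]);


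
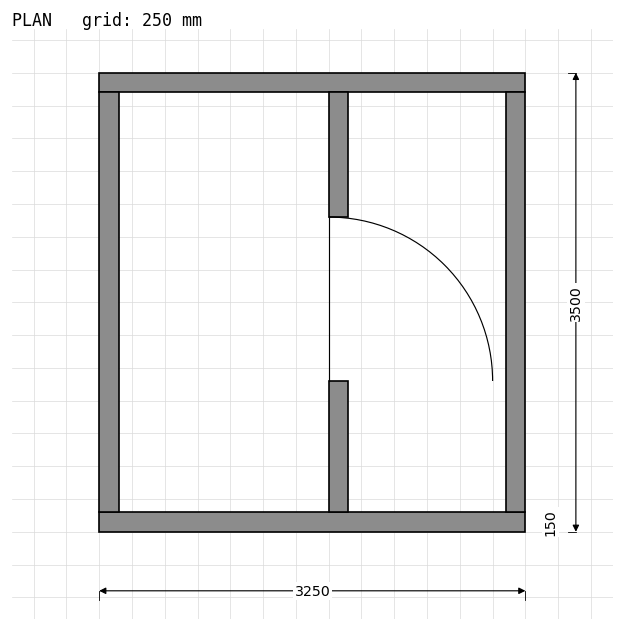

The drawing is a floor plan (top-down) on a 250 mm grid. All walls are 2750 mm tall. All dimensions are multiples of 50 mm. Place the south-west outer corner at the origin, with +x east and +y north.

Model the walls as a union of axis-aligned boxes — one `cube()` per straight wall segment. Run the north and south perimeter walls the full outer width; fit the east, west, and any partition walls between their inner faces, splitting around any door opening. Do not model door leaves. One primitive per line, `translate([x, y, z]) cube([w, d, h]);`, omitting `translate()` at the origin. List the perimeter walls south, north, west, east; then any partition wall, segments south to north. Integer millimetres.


cube([3250, 150, 2750]);
translate([0, 3350, 0]) cube([3250, 150, 2750]);
translate([0, 150, 0]) cube([150, 3200, 2750]);
translate([3100, 150, 0]) cube([150, 3200, 2750]);
translate([1750, 150, 0]) cube([150, 1000, 2750]);
translate([1750, 2400, 0]) cube([150, 950, 2750]);


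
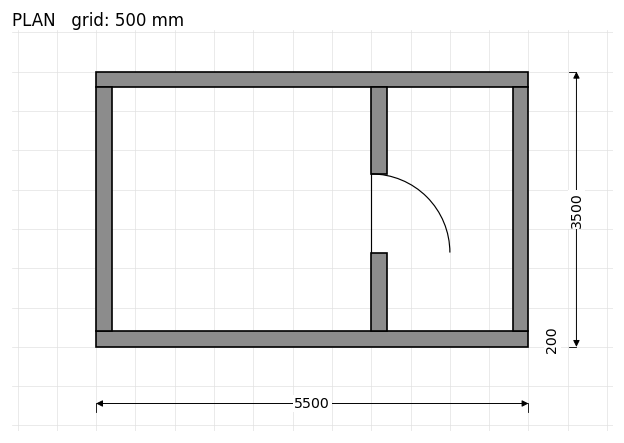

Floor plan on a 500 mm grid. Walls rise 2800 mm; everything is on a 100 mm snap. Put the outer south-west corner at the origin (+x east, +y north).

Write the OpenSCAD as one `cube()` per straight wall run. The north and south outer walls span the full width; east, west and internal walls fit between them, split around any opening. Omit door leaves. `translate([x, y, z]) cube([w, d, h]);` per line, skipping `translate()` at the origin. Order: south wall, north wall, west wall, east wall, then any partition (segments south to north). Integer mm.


cube([5500, 200, 2800]);
translate([0, 3300, 0]) cube([5500, 200, 2800]);
translate([0, 200, 0]) cube([200, 3100, 2800]);
translate([5300, 200, 0]) cube([200, 3100, 2800]);
translate([3500, 200, 0]) cube([200, 1000, 2800]);
translate([3500, 2200, 0]) cube([200, 1100, 2800]);


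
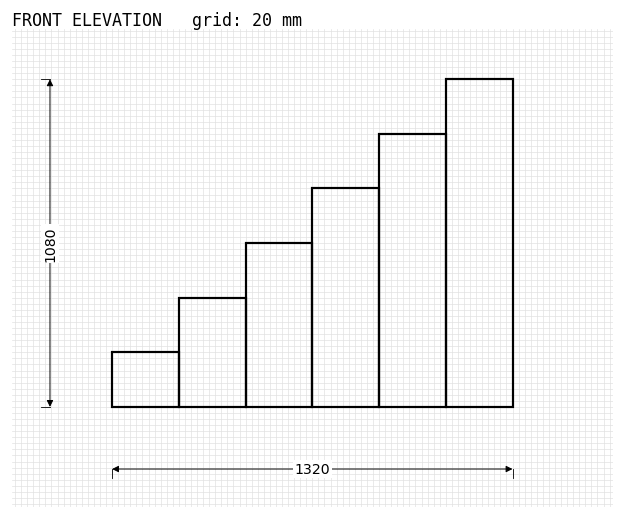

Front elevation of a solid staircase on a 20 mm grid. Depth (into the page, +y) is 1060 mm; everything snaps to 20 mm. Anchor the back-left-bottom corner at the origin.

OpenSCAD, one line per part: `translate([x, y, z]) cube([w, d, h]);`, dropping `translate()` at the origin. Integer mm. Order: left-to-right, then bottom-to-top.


cube([220, 1060, 180]);
translate([220, 0, 0]) cube([220, 1060, 360]);
translate([440, 0, 0]) cube([220, 1060, 540]);
translate([660, 0, 0]) cube([220, 1060, 720]);
translate([880, 0, 0]) cube([220, 1060, 900]);
translate([1100, 0, 0]) cube([220, 1060, 1080]);


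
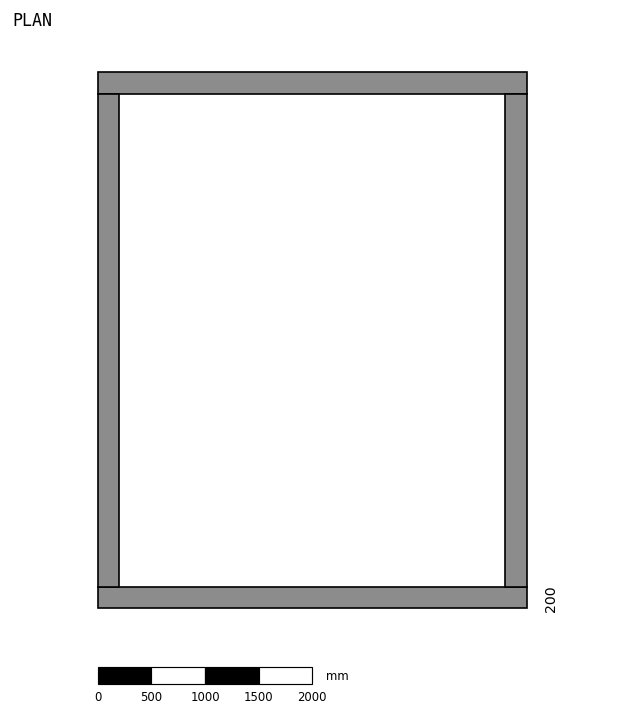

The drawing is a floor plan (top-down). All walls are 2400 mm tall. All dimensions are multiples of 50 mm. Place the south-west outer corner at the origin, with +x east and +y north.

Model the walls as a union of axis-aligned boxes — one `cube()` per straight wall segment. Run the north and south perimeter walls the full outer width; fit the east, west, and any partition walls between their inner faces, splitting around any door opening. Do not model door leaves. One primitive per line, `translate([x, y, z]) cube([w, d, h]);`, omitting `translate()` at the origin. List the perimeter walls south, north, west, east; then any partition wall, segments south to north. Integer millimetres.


cube([4000, 200, 2400]);
translate([0, 4800, 0]) cube([4000, 200, 2400]);
translate([0, 200, 0]) cube([200, 4600, 2400]);
translate([3800, 200, 0]) cube([200, 4600, 2400]);
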